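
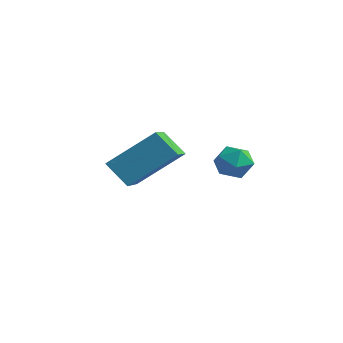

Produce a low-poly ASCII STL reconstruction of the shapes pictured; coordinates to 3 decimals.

solid 
facet normal -0.099 0.989 -0.106
outer loop
vertex 3.96 -2.851 -3.57
vertex 3.376 -2.881 -3.307
vertex 3.891 -2.79 -2.936
endloop
endfacet
facet normal 0.586 0.810 -0.014
outer loop
vertex 3.96 -2.851 -3.57
vertex 3.891 -2.79 -2.936
vertex 4.372 -3.142 -3.174
endloop
endfacet
facet normal 0.766 0.357 -0.535
outer loop
vertex 3.96 -2.851 -3.57
vertex 4.372 -3.142 -3.174
vertex 4.154 -3.45 -3.692
endloop
endfacet
facet normal 0.195 0.256 -0.947
outer loop
vertex 3.96 -2.851 -3.57
vertex 4.154 -3.45 -3.692
vertex 3.538 -3.288 -3.775
endloop
endfacet
facet normal -0.340 0.648 -0.681
outer loop
vertex 3.96 -2.851 -3.57
vertex 3.538 -3.288 -3.775
vertex 3.376 -2.881 -3.307
endloop
endfacet
facet normal 0.642 0.466 0.609
outer loop
vertex 4.372 -3.142 -3.174
vertex 3.891 -2.79 -2.936
vertex 4.042 -3.352 -2.665
endloop
endfacet
facet normal -0.465 0.757 0.460
outer loop
vertex 3.891 -2.79 -2.936
vertex 3.376 -2.881 -3.307
vertex 3.426 -3.19 -2.748
endloop
endfacet
facet normal -0.858 0.202 -0.473
outer loop
vertex 3.376 -2.881 -3.307
vertex 3.538 -3.288 -3.775
vertex 3.208 -3.498 -3.266
endloop
endfacet
facet normal 0.008 -0.433 -0.902
outer loop
vertex 3.538 -3.288 -3.775
vertex 4.154 -3.45 -3.692
vertex 3.689 -3.85 -3.504
endloop
endfacet
facet normal 0.934 -0.270 -0.233
outer loop
vertex 4.154 -3.45 -3.692
vertex 4.372 -3.142 -3.174
vertex 4.204 -3.759 -3.133
endloop
endfacet
facet normal -0.195 -0.256 0.947
outer loop
vertex 3.62 -3.789 -2.87
vertex 4.042 -3.352 -2.665
vertex 3.426 -3.19 -2.748
endloop
endfacet
facet normal -0.766 -0.357 0.535
outer loop
vertex 3.62 -3.789 -2.87
vertex 3.426 -3.19 -2.748
vertex 3.208 -3.498 -3.266
endloop
endfacet
facet normal -0.586 -0.810 0.014
outer loop
vertex 3.62 -3.789 -2.87
vertex 3.208 -3.498 -3.266
vertex 3.689 -3.85 -3.504
endloop
endfacet
facet normal 0.099 -0.989 0.106
outer loop
vertex 3.62 -3.789 -2.87
vertex 3.689 -3.85 -3.504
vertex 4.204 -3.759 -3.133
endloop
endfacet
facet normal 0.340 -0.648 0.681
outer loop
vertex 3.62 -3.789 -2.87
vertex 4.204 -3.759 -3.133
vertex 4.042 -3.352 -2.665
endloop
endfacet
facet normal -0.008 0.433 0.902
outer loop
vertex 3.426 -3.19 -2.748
vertex 4.042 -3.352 -2.665
vertex 3.891 -2.79 -2.936
endloop
endfacet
facet normal -0.934 0.270 0.233
outer loop
vertex 3.208 -3.498 -3.266
vertex 3.426 -3.19 -2.748
vertex 3.376 -2.881 -3.307
endloop
endfacet
facet normal -0.642 -0.466 -0.609
outer loop
vertex 3.689 -3.85 -3.504
vertex 3.208 -3.498 -3.266
vertex 3.538 -3.288 -3.775
endloop
endfacet
facet normal 0.465 -0.757 -0.460
outer loop
vertex 4.204 -3.759 -3.133
vertex 3.689 -3.85 -3.504
vertex 4.154 -3.45 -3.692
endloop
endfacet
facet normal 0.858 -0.202 0.473
outer loop
vertex 4.042 -3.352 -2.665
vertex 4.204 -3.759 -3.133
vertex 4.372 -3.142 -3.174
endloop
endfacet
facet normal -0.723 -0.085 0.685
outer loop
vertex 0.46 -4.994 -3.66
vertex 1.379 -3.852 -2.548
vertex -0.431 -3.536 -4.42
endloop
endfacet
facet normal -0.500 -0.620 -0.604
outer loop
vertex 0.321 -3.448 -5.132
vertex 0.46 -4.994 -3.66
vertex -0.431 -3.536 -4.42
endloop
endfacet
facet normal -0.723 -0.085 0.685
outer loop
vertex -0.431 -3.536 -4.42
vertex 1.379 -3.852 -2.548
vertex 0.488 -2.394 -3.307
endloop
endfacet
facet normal -0.476 0.780 -0.407
outer loop
vertex 0.488 -2.394 -3.307
vertex 0.321 -3.448 -5.132
vertex -0.431 -3.536 -4.42
endloop
endfacet
facet normal 0.476 -0.779 0.407
outer loop
vertex 0.46 -4.994 -3.66
vertex 2.131 -3.764 -3.26
vertex 1.379 -3.852 -2.548
endloop
endfacet
facet normal -0.500 -0.620 -0.604
outer loop
vertex 1.212 -4.906 -4.373
vertex 0.46 -4.994 -3.66
vertex 0.321 -3.448 -5.132
endloop
endfacet
facet normal 0.477 -0.780 0.406
outer loop
vertex 1.212 -4.906 -4.373
vertex 2.131 -3.764 -3.26
vertex 0.46 -4.994 -3.66
endloop
endfacet
facet normal 0.500 0.620 0.605
outer loop
vertex 1.379 -3.852 -2.548
vertex 2.131 -3.764 -3.26
vertex 0.488 -2.394 -3.307
endloop
endfacet
facet normal -0.477 0.779 -0.407
outer loop
vertex 1.24 -2.306 -4.02
vertex 0.321 -3.448 -5.132
vertex 0.488 -2.394 -3.307
endloop
endfacet
facet normal 0.500 0.620 0.604
outer loop
vertex 0.488 -2.394 -3.307
vertex 2.131 -3.764 -3.26
vertex 1.24 -2.306 -4.02
endloop
endfacet
facet normal 0.723 0.085 -0.685
outer loop
vertex 1.24 -2.306 -4.02
vertex 1.212 -4.906 -4.373
vertex 0.321 -3.448 -5.132
endloop
endfacet
facet normal 0.724 0.085 -0.685
outer loop
vertex 2.131 -3.764 -3.26
vertex 1.212 -4.906 -4.373
vertex 1.24 -2.306 -4.02
endloop
endfacet

endsolid


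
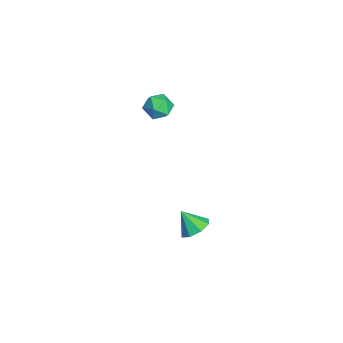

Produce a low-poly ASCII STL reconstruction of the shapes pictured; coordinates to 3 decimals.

solid 
facet normal 0.344 0.506 -0.791
outer loop
vertex 2.1 4.462 -2.789
vertex 1.384 4.269 -3.224
vertex 1.626 4.912 -2.707
endloop
endfacet
facet normal 0.335 0.185 0.924
outer loop
vertex 2.1 4.462 -2.789
vertex 1.626 4.912 -2.707
vertex 0.936 3.611 -2.196
endloop
endfacet
facet normal 0.344 0.506 -0.791
outer loop
vertex 1.626 4.912 -2.707
vertex 1.384 4.269 -3.224
vertex 1.01 4.985 -2.928
endloop
endfacet
facet normal -0.249 0.466 0.849
outer loop
vertex 1.626 4.912 -2.707
vertex 1.01 4.985 -2.928
vertex 0.936 3.611 -2.196
endloop
endfacet
facet normal 0.344 0.507 -0.790
outer loop
vertex 1.01 4.985 -2.928
vertex 1.384 4.269 -3.224
vertex 0.614 4.638 -3.323
endloop
endfacet
facet normal -0.795 0.318 0.517
outer loop
vertex 1.01 4.985 -2.928
vertex 0.614 4.638 -3.323
vertex 0.936 3.611 -2.196
endloop
endfacet
facet normal 0.344 0.506 -0.791
outer loop
vertex 0.614 4.638 -3.323
vertex 1.384 4.269 -3.224
vertex 0.668 4.075 -3.66
endloop
endfacet
facet normal -0.978 -0.169 0.125
outer loop
vertex 0.614 4.638 -3.323
vertex 0.668 4.075 -3.66
vertex 0.936 3.611 -2.196
endloop
endfacet
facet normal 0.344 0.506 -0.791
outer loop
vertex 0.668 4.075 -3.66
vertex 1.384 4.269 -3.224
vertex 1.142 3.626 -3.741
endloop
endfacet
facet normal -0.693 -0.714 -0.099
outer loop
vertex 0.668 4.075 -3.66
vertex 1.142 3.626 -3.741
vertex 0.936 3.611 -2.196
endloop
endfacet
facet normal 0.344 0.506 -0.791
outer loop
vertex 1.142 3.626 -3.741
vertex 1.384 4.269 -3.224
vertex 1.757 3.553 -3.52
endloop
endfacet
facet normal -0.109 -0.994 -0.024
outer loop
vertex 1.142 3.626 -3.741
vertex 1.757 3.553 -3.52
vertex 0.936 3.611 -2.196
endloop
endfacet
facet normal 0.345 0.506 -0.790
outer loop
vertex 1.757 3.553 -3.52
vertex 1.384 4.269 -3.224
vertex 2.154 3.899 -3.125
endloop
endfacet
facet normal 0.434 -0.847 0.306
outer loop
vertex 1.757 3.553 -3.52
vertex 2.154 3.899 -3.125
vertex 0.936 3.611 -2.196
endloop
endfacet
facet normal 0.345 0.505 -0.791
outer loop
vertex 2.154 3.899 -3.125
vertex 1.384 4.269 -3.224
vertex 2.1 4.462 -2.789
endloop
endfacet
facet normal 0.618 -0.358 0.700
outer loop
vertex 2.154 3.899 -3.125
vertex 2.1 4.462 -2.789
vertex 0.936 3.611 -2.196
endloop
endfacet
facet normal -0.673 0.739 0.041
outer loop
vertex -1.803 3.616 3.728
vertex -2.384 3.105 3.398
vertex -2.286 3.148 4.232
endloop
endfacet
facet normal -0.191 0.804 0.564
outer loop
vertex -1.803 3.616 3.728
vertex -2.286 3.148 4.232
vertex -1.465 3.229 4.394
endloop
endfacet
facet normal 0.455 0.851 0.263
outer loop
vertex -1.803 3.616 3.728
vertex -1.465 3.229 4.394
vertex -1.055 3.237 3.66
endloop
endfacet
facet normal 0.373 0.815 -0.444
outer loop
vertex -1.803 3.616 3.728
vertex -1.055 3.237 3.66
vertex -1.623 3.161 3.044
endloop
endfacet
facet normal -0.325 0.746 -0.582
outer loop
vertex -1.803 3.616 3.728
vertex -1.623 3.161 3.044
vertex -2.384 3.105 3.398
endloop
endfacet
facet normal -0.209 0.208 0.955
outer loop
vertex -1.465 3.229 4.394
vertex -2.286 3.148 4.232
vertex -1.837 2.479 4.476
endloop
endfacet
facet normal -0.989 0.103 0.111
outer loop
vertex -2.286 3.148 4.232
vertex -2.384 3.105 3.398
vertex -2.405 2.403 3.86
endloop
endfacet
facet normal -0.426 0.113 -0.898
outer loop
vertex -2.384 3.105 3.398
vertex -1.623 3.161 3.044
vertex -1.995 2.411 3.126
endloop
endfacet
facet normal 0.702 0.225 -0.675
outer loop
vertex -1.623 3.161 3.044
vertex -1.055 3.237 3.66
vertex -1.174 2.492 3.288
endloop
endfacet
facet normal 0.836 0.284 0.470
outer loop
vertex -1.055 3.237 3.66
vertex -1.465 3.229 4.394
vertex -1.076 2.535 4.122
endloop
endfacet
facet normal -0.373 -0.815 0.444
outer loop
vertex -1.657 2.024 3.792
vertex -1.837 2.479 4.476
vertex -2.405 2.403 3.86
endloop
endfacet
facet normal -0.455 -0.851 -0.263
outer loop
vertex -1.657 2.024 3.792
vertex -2.405 2.403 3.86
vertex -1.995 2.411 3.126
endloop
endfacet
facet normal 0.191 -0.804 -0.564
outer loop
vertex -1.657 2.024 3.792
vertex -1.995 2.411 3.126
vertex -1.174 2.492 3.288
endloop
endfacet
facet normal 0.673 -0.739 -0.041
outer loop
vertex -1.657 2.024 3.792
vertex -1.174 2.492 3.288
vertex -1.076 2.535 4.122
endloop
endfacet
facet normal 0.325 -0.746 0.582
outer loop
vertex -1.657 2.024 3.792
vertex -1.076 2.535 4.122
vertex -1.837 2.479 4.476
endloop
endfacet
facet normal -0.702 -0.225 0.675
outer loop
vertex -2.405 2.403 3.86
vertex -1.837 2.479 4.476
vertex -2.286 3.148 4.232
endloop
endfacet
facet normal -0.836 -0.284 -0.470
outer loop
vertex -1.995 2.411 3.126
vertex -2.405 2.403 3.86
vertex -2.384 3.105 3.398
endloop
endfacet
facet normal 0.209 -0.208 -0.955
outer loop
vertex -1.174 2.492 3.288
vertex -1.995 2.411 3.126
vertex -1.623 3.161 3.044
endloop
endfacet
facet normal 0.989 -0.103 -0.111
outer loop
vertex -1.076 2.535 4.122
vertex -1.174 2.492 3.288
vertex -1.055 3.237 3.66
endloop
endfacet
facet normal 0.426 -0.113 0.898
outer loop
vertex -1.837 2.479 4.476
vertex -1.076 2.535 4.122
vertex -1.465 3.229 4.394
endloop
endfacet

endsolid


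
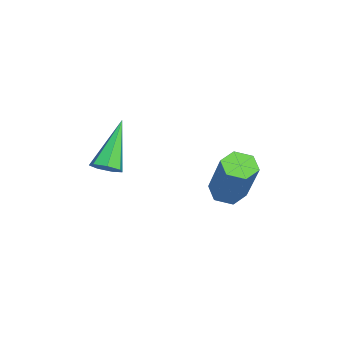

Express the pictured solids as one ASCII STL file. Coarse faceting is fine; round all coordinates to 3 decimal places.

solid 
facet normal -0.495 -0.175 -0.851
outer loop
vertex 1.645 2.964 -1.539
vertex 1.109 2.768 -1.187
vertex 1.18 3.412 -1.361
endloop
endfacet
facet normal 0.522 0.722 -0.454
outer loop
vertex 1.645 2.964 -1.539
vertex 1.18 3.412 -1.361
vertex 2.726 3.347 0.314
endloop
endfacet
facet normal 0.522 0.723 -0.453
outer loop
vertex 2.726 3.347 0.314
vertex 1.18 3.412 -1.361
vertex 2.261 3.795 0.493
endloop
endfacet
facet normal 0.497 0.176 0.850
outer loop
vertex 2.726 3.347 0.314
vertex 2.261 3.795 0.493
vertex 2.191 3.152 0.667
endloop
endfacet
facet normal -0.496 -0.175 -0.850
outer loop
vertex 1.18 3.412 -1.361
vertex 1.109 2.768 -1.187
vertex 0.644 3.216 -1.008
endloop
endfacet
facet normal -0.341 0.940 0.005
outer loop
vertex 1.18 3.412 -1.361
vertex 0.644 3.216 -1.008
vertex 2.261 3.795 0.493
endloop
endfacet
facet normal -0.341 0.940 0.005
outer loop
vertex 2.261 3.795 0.493
vertex 0.644 3.216 -1.008
vertex 1.725 3.599 0.846
endloop
endfacet
facet normal 0.496 0.176 0.850
outer loop
vertex 2.261 3.795 0.493
vertex 1.725 3.599 0.846
vertex 2.191 3.152 0.667
endloop
endfacet
facet normal -0.497 -0.176 -0.850
outer loop
vertex 0.644 3.216 -1.008
vertex 1.109 2.768 -1.187
vertex 0.574 2.573 -0.834
endloop
endfacet
facet normal -0.862 0.218 0.458
outer loop
vertex 0.644 3.216 -1.008
vertex 0.574 2.573 -0.834
vertex 1.725 3.599 0.846
endloop
endfacet
facet normal -0.862 0.217 0.458
outer loop
vertex 1.725 3.599 0.846
vertex 0.574 2.573 -0.834
vertex 1.655 2.956 1.019
endloop
endfacet
facet normal 0.495 0.175 0.851
outer loop
vertex 1.725 3.599 0.846
vertex 1.655 2.956 1.019
vertex 2.191 3.152 0.667
endloop
endfacet
facet normal -0.497 -0.176 -0.850
outer loop
vertex 0.574 2.573 -0.834
vertex 1.109 2.768 -1.187
vertex 1.039 2.125 -1.013
endloop
endfacet
facet normal -0.522 -0.723 0.454
outer loop
vertex 0.574 2.573 -0.834
vertex 1.039 2.125 -1.013
vertex 1.655 2.956 1.019
endloop
endfacet
facet normal -0.522 -0.722 0.454
outer loop
vertex 1.655 2.956 1.019
vertex 1.039 2.125 -1.013
vertex 2.12 2.508 0.841
endloop
endfacet
facet normal 0.495 0.175 0.851
outer loop
vertex 1.655 2.956 1.019
vertex 2.12 2.508 0.841
vertex 2.191 3.152 0.667
endloop
endfacet
facet normal -0.496 -0.176 -0.850
outer loop
vertex 1.039 2.125 -1.013
vertex 1.109 2.768 -1.187
vertex 1.575 2.321 -1.366
endloop
endfacet
facet normal 0.341 -0.940 -0.005
outer loop
vertex 1.039 2.125 -1.013
vertex 1.575 2.321 -1.366
vertex 2.12 2.508 0.841
endloop
endfacet
facet normal 0.341 -0.940 -0.005
outer loop
vertex 2.12 2.508 0.841
vertex 1.575 2.321 -1.366
vertex 2.656 2.704 0.488
endloop
endfacet
facet normal 0.496 0.175 0.850
outer loop
vertex 2.12 2.508 0.841
vertex 2.656 2.704 0.488
vertex 2.191 3.152 0.667
endloop
endfacet
facet normal -0.495 -0.175 -0.851
outer loop
vertex 1.575 2.321 -1.366
vertex 1.109 2.768 -1.187
vertex 1.645 2.964 -1.539
endloop
endfacet
facet normal 0.862 -0.217 -0.458
outer loop
vertex 1.575 2.321 -1.366
vertex 1.645 2.964 -1.539
vertex 2.656 2.704 0.488
endloop
endfacet
facet normal 0.862 -0.218 -0.458
outer loop
vertex 2.656 2.704 0.488
vertex 1.645 2.964 -1.539
vertex 2.726 3.347 0.314
endloop
endfacet
facet normal 0.497 0.176 0.850
outer loop
vertex 2.656 2.704 0.488
vertex 2.726 3.347 0.314
vertex 2.191 3.152 0.667
endloop
endfacet
facet normal 0.620 -0.229 -0.751
outer loop
vertex 4.471 -1.494 1.953
vertex 4.219 -1.113 1.629
vertex 4.658 -1.046 1.971
endloop
endfacet
facet normal 0.513 -0.247 0.822
outer loop
vertex 4.471 -1.494 1.953
vertex 4.658 -1.046 1.971
vertex 2.961 -0.647 3.151
endloop
endfacet
facet normal 0.620 -0.230 -0.750
outer loop
vertex 4.658 -1.046 1.971
vertex 4.219 -1.113 1.629
vertex 4.515 -0.649 1.731
endloop
endfacet
facet normal 0.556 0.567 0.607
outer loop
vertex 4.658 -1.046 1.971
vertex 4.515 -0.649 1.731
vertex 2.961 -0.647 3.151
endloop
endfacet
facet normal 0.620 -0.230 -0.750
outer loop
vertex 4.515 -0.649 1.731
vertex 4.219 -1.113 1.629
vertex 4.149 -0.601 1.414
endloop
endfacet
facet normal 0.068 0.995 0.073
outer loop
vertex 4.515 -0.649 1.731
vertex 4.149 -0.601 1.414
vertex 2.961 -0.647 3.151
endloop
endfacet
facet normal 0.621 -0.230 -0.749
outer loop
vertex 4.149 -0.601 1.414
vertex 4.219 -1.113 1.629
vertex 3.837 -0.939 1.259
endloop
endfacet
facet normal -0.585 0.715 -0.381
outer loop
vertex 4.149 -0.601 1.414
vertex 3.837 -0.939 1.259
vertex 2.961 -0.647 3.151
endloop
endfacet
facet normal 0.621 -0.230 -0.749
outer loop
vertex 3.837 -0.939 1.259
vertex 4.219 -1.113 1.629
vertex 3.812 -1.408 1.382
endloop
endfacet
facet normal -0.909 -0.060 -0.412
outer loop
vertex 3.837 -0.939 1.259
vertex 3.812 -1.408 1.382
vertex 2.961 -0.647 3.151
endloop
endfacet
facet normal 0.621 -0.229 -0.750
outer loop
vertex 3.812 -1.408 1.382
vertex 4.219 -1.113 1.629
vertex 4.094 -1.656 1.691
endloop
endfacet
facet normal -0.663 -0.749 0.003
outer loop
vertex 3.812 -1.408 1.382
vertex 4.094 -1.656 1.691
vertex 2.961 -0.647 3.151
endloop
endfacet
facet normal 0.620 -0.228 -0.751
outer loop
vertex 4.094 -1.656 1.691
vertex 4.219 -1.113 1.629
vertex 4.471 -1.494 1.953
endloop
endfacet
facet normal -0.027 -0.832 0.554
outer loop
vertex 4.094 -1.656 1.691
vertex 4.471 -1.494 1.953
vertex 2.961 -0.647 3.151
endloop
endfacet

endsolid


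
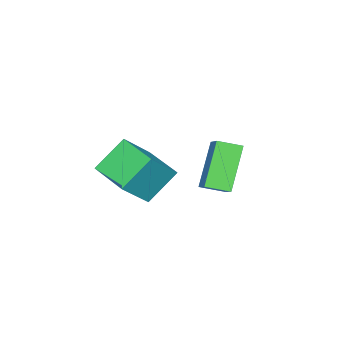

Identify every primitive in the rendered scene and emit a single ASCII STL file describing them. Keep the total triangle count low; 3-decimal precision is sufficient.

solid 
facet normal -0.575 -0.586 -0.571
outer loop
vertex -1.28 1.151 3.472
vertex -1.795 1.888 3.234
vertex -0.105 1.479 1.952
endloop
endfacet
facet normal 0.553 -0.793 0.256
outer loop
vertex 0.655 2.252 2.706
vertex -1.28 1.151 3.472
vertex -0.105 1.479 1.952
endloop
endfacet
facet normal -0.575 -0.585 -0.572
outer loop
vertex -0.105 1.479 1.952
vertex -1.795 1.888 3.234
vertex -0.619 2.217 1.714
endloop
endfacet
facet normal 0.603 0.168 -0.780
outer loop
vertex -0.619 2.217 1.714
vertex 0.655 2.252 2.706
vertex -0.105 1.479 1.952
endloop
endfacet
facet normal -0.602 -0.169 0.780
outer loop
vertex -1.28 1.151 3.472
vertex -1.035 2.661 3.988
vertex -1.795 1.888 3.234
endloop
endfacet
facet normal 0.553 -0.793 0.256
outer loop
vertex -0.521 1.923 4.226
vertex -1.28 1.151 3.472
vertex 0.655 2.252 2.706
endloop
endfacet
facet normal -0.603 -0.169 0.780
outer loop
vertex -0.521 1.923 4.226
vertex -1.035 2.661 3.988
vertex -1.28 1.151 3.472
endloop
endfacet
facet normal -0.553 0.793 -0.256
outer loop
vertex -1.795 1.888 3.234
vertex -1.035 2.661 3.988
vertex -0.619 2.217 1.714
endloop
endfacet
facet normal 0.603 0.169 -0.780
outer loop
vertex 0.14 2.989 2.468
vertex 0.655 2.252 2.706
vertex -0.619 2.217 1.714
endloop
endfacet
facet normal -0.553 0.793 -0.256
outer loop
vertex -0.619 2.217 1.714
vertex -1.035 2.661 3.988
vertex 0.14 2.989 2.468
endloop
endfacet
facet normal 0.575 0.586 0.571
outer loop
vertex 0.14 2.989 2.468
vertex -0.521 1.923 4.226
vertex 0.655 2.252 2.706
endloop
endfacet
facet normal 0.576 0.585 0.571
outer loop
vertex -1.035 2.661 3.988
vertex -0.521 1.923 4.226
vertex 0.14 2.989 2.468
endloop
endfacet
facet normal -0.679 0.147 -0.719
outer loop
vertex -2.132 -2.111 1.197
vertex -1.619 -0.508 1.04
vertex -1.029 -2.575 0.061
endloop
endfacet
facet normal -0.303 -0.948 0.093
outer loop
vertex 0.159 -2.832 1.32
vertex -2.132 -2.111 1.197
vertex -1.029 -2.575 0.061
endloop
endfacet
facet normal -0.679 0.147 -0.719
outer loop
vertex -1.029 -2.575 0.061
vertex -1.619 -0.508 1.04
vertex -0.516 -0.972 -0.096
endloop
endfacet
facet normal 0.669 -0.281 -0.688
outer loop
vertex -0.516 -0.972 -0.096
vertex 0.159 -2.832 1.32
vertex -1.029 -2.575 0.061
endloop
endfacet
facet normal -0.669 0.281 0.688
outer loop
vertex -2.132 -2.111 1.197
vertex -0.431 -0.765 2.299
vertex -1.619 -0.508 1.04
endloop
endfacet
facet normal -0.303 -0.948 0.093
outer loop
vertex -0.944 -2.368 2.456
vertex -2.132 -2.111 1.197
vertex 0.159 -2.832 1.32
endloop
endfacet
facet normal -0.669 0.281 0.688
outer loop
vertex -0.944 -2.368 2.456
vertex -0.431 -0.765 2.299
vertex -2.132 -2.111 1.197
endloop
endfacet
facet normal 0.303 0.948 -0.093
outer loop
vertex -1.619 -0.508 1.04
vertex -0.431 -0.765 2.299
vertex -0.516 -0.972 -0.096
endloop
endfacet
facet normal 0.669 -0.281 -0.688
outer loop
vertex 0.672 -1.229 1.163
vertex 0.159 -2.832 1.32
vertex -0.516 -0.972 -0.096
endloop
endfacet
facet normal 0.303 0.948 -0.093
outer loop
vertex -0.516 -0.972 -0.096
vertex -0.431 -0.765 2.299
vertex 0.672 -1.229 1.163
endloop
endfacet
facet normal 0.679 -0.147 0.719
outer loop
vertex 0.672 -1.229 1.163
vertex -0.944 -2.368 2.456
vertex 0.159 -2.832 1.32
endloop
endfacet
facet normal 0.679 -0.147 0.719
outer loop
vertex -0.431 -0.765 2.299
vertex -0.944 -2.368 2.456
vertex 0.672 -1.229 1.163
endloop
endfacet

endsolid


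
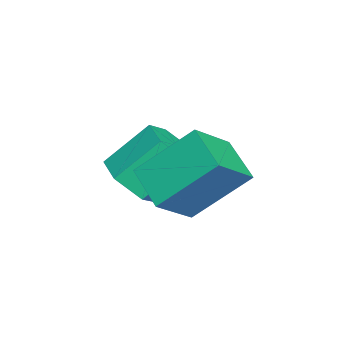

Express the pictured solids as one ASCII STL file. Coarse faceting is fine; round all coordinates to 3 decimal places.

solid 
facet normal 0.285 -0.638 -0.716
outer loop
vertex -2.386 -0.114 0.523
vertex -3.191 0.133 -0.017
vertex -2.337 0.641 -0.13
endloop
endfacet
facet normal 0.957 0.151 0.246
outer loop
vertex -2.386 -0.114 0.523
vertex -2.337 0.641 -0.13
vertex -2.884 1.0 1.776
endloop
endfacet
facet normal 0.957 0.152 0.246
outer loop
vertex -2.884 1.0 1.776
vertex -2.337 0.641 -0.13
vertex -2.836 1.756 1.124
endloop
endfacet
facet normal -0.285 0.636 0.717
outer loop
vertex -2.884 1.0 1.776
vertex -2.836 1.756 1.124
vertex -3.689 1.247 1.237
endloop
endfacet
facet normal 0.284 -0.637 -0.716
outer loop
vertex -2.337 0.641 -0.13
vertex -3.191 0.133 -0.017
vertex -3.142 0.889 -0.67
endloop
endfacet
facet normal 0.521 0.730 -0.442
outer loop
vertex -2.337 0.641 -0.13
vertex -3.142 0.889 -0.67
vertex -2.836 1.756 1.124
endloop
endfacet
facet normal 0.521 0.731 -0.442
outer loop
vertex -2.836 1.756 1.124
vertex -3.142 0.889 -0.67
vertex -3.641 2.003 0.584
endloop
endfacet
facet normal -0.285 0.637 0.716
outer loop
vertex -2.836 1.756 1.124
vertex -3.641 2.003 0.584
vertex -3.689 1.247 1.237
endloop
endfacet
facet normal 0.284 -0.637 -0.716
outer loop
vertex -3.142 0.889 -0.67
vertex -3.191 0.133 -0.017
vertex -3.996 0.38 -0.556
endloop
endfacet
facet normal -0.437 0.579 -0.688
outer loop
vertex -3.142 0.889 -0.67
vertex -3.996 0.38 -0.556
vertex -3.641 2.003 0.584
endloop
endfacet
facet normal -0.437 0.579 -0.688
outer loop
vertex -3.641 2.003 0.584
vertex -3.996 0.38 -0.556
vertex -4.494 1.494 0.697
endloop
endfacet
facet normal -0.285 0.637 0.716
outer loop
vertex -3.641 2.003 0.584
vertex -4.494 1.494 0.697
vertex -3.689 1.247 1.237
endloop
endfacet
facet normal 0.285 -0.636 -0.717
outer loop
vertex -3.996 0.38 -0.556
vertex -3.191 0.133 -0.017
vertex -4.044 -0.376 0.096
endloop
endfacet
facet normal -0.957 -0.151 -0.246
outer loop
vertex -3.996 0.38 -0.556
vertex -4.044 -0.376 0.096
vertex -4.494 1.494 0.697
endloop
endfacet
facet normal -0.957 -0.151 -0.247
outer loop
vertex -4.494 1.494 0.697
vertex -4.044 -0.376 0.096
vertex -4.543 0.739 1.35
endloop
endfacet
facet normal -0.285 0.638 0.716
outer loop
vertex -4.494 1.494 0.697
vertex -4.543 0.739 1.35
vertex -3.689 1.247 1.237
endloop
endfacet
facet normal 0.285 -0.637 -0.716
outer loop
vertex -4.044 -0.376 0.096
vertex -3.191 0.133 -0.017
vertex -3.239 -0.623 0.636
endloop
endfacet
facet normal -0.521 -0.730 0.442
outer loop
vertex -4.044 -0.376 0.096
vertex -3.239 -0.623 0.636
vertex -4.543 0.739 1.35
endloop
endfacet
facet normal -0.521 -0.730 0.441
outer loop
vertex -4.543 0.739 1.35
vertex -3.239 -0.623 0.636
vertex -3.738 0.491 1.89
endloop
endfacet
facet normal -0.284 0.637 0.716
outer loop
vertex -4.543 0.739 1.35
vertex -3.738 0.491 1.89
vertex -3.689 1.247 1.237
endloop
endfacet
facet normal 0.285 -0.637 -0.716
outer loop
vertex -3.239 -0.623 0.636
vertex -3.191 0.133 -0.017
vertex -2.386 -0.114 0.523
endloop
endfacet
facet normal 0.437 -0.579 0.688
outer loop
vertex -3.239 -0.623 0.636
vertex -2.386 -0.114 0.523
vertex -3.738 0.491 1.89
endloop
endfacet
facet normal 0.437 -0.579 0.688
outer loop
vertex -3.738 0.491 1.89
vertex -2.386 -0.114 0.523
vertex -2.884 1.0 1.776
endloop
endfacet
facet normal -0.284 0.637 0.716
outer loop
vertex -3.738 0.491 1.89
vertex -2.884 1.0 1.776
vertex -3.689 1.247 1.237
endloop
endfacet
facet normal -0.709 -0.563 0.424
outer loop
vertex -1.385 0.661 1.452
vertex -1.696 2.153 2.912
vertex -2.446 1.32 0.552
endloop
endfacet
facet normal 0.147 -0.707 -0.691
outer loop
vertex -1.404 2.147 -0.072
vertex -1.385 0.661 1.452
vertex -2.446 1.32 0.552
endloop
endfacet
facet normal -0.709 -0.563 0.424
outer loop
vertex -2.446 1.32 0.552
vertex -1.696 2.153 2.912
vertex -2.758 2.812 2.011
endloop
endfacet
facet normal -0.689 0.428 -0.585
outer loop
vertex -2.758 2.812 2.011
vertex -1.404 2.147 -0.072
vertex -2.446 1.32 0.552
endloop
endfacet
facet normal 0.690 -0.428 0.584
outer loop
vertex -1.385 0.661 1.452
vertex -0.654 2.98 2.288
vertex -1.696 2.153 2.912
endloop
endfacet
facet normal 0.148 -0.707 -0.691
outer loop
vertex -0.342 1.488 0.829
vertex -1.385 0.661 1.452
vertex -1.404 2.147 -0.072
endloop
endfacet
facet normal 0.689 -0.428 0.585
outer loop
vertex -0.342 1.488 0.829
vertex -0.654 2.98 2.288
vertex -1.385 0.661 1.452
endloop
endfacet
facet normal -0.147 0.707 0.691
outer loop
vertex -1.696 2.153 2.912
vertex -0.654 2.98 2.288
vertex -2.758 2.812 2.011
endloop
endfacet
facet normal -0.689 0.428 -0.585
outer loop
vertex -1.715 3.639 1.388
vertex -1.404 2.147 -0.072
vertex -2.758 2.812 2.011
endloop
endfacet
facet normal -0.148 0.707 0.692
outer loop
vertex -2.758 2.812 2.011
vertex -0.654 2.98 2.288
vertex -1.715 3.639 1.388
endloop
endfacet
facet normal 0.709 0.563 -0.424
outer loop
vertex -1.715 3.639 1.388
vertex -0.342 1.488 0.829
vertex -1.404 2.147 -0.072
endloop
endfacet
facet normal 0.709 0.563 -0.424
outer loop
vertex -0.654 2.98 2.288
vertex -0.342 1.488 0.829
vertex -1.715 3.639 1.388
endloop
endfacet

endsolid


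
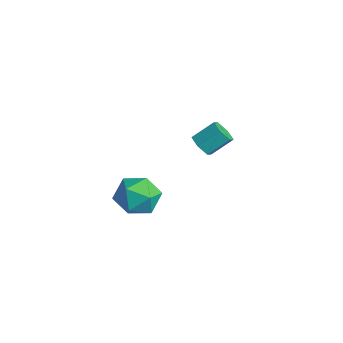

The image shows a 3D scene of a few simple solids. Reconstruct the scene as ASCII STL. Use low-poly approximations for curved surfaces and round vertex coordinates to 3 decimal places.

solid 
facet normal 0.503 0.631 0.591
outer loop
vertex 2.086 -1.96 -3.221
vertex 1.677 -2.477 -2.322
vertex 2.637 -2.819 -2.773
endloop
endfacet
facet normal 0.847 0.530 -0.025
outer loop
vertex 2.086 -1.96 -3.221
vertex 2.637 -2.819 -2.773
vertex 2.549 -2.731 -3.88
endloop
endfacet
facet normal 0.411 0.722 -0.556
outer loop
vertex 2.086 -1.96 -3.221
vertex 2.549 -2.731 -3.88
vertex 1.534 -2.333 -4.114
endloop
endfacet
facet normal -0.204 0.942 -0.267
outer loop
vertex 2.086 -1.96 -3.221
vertex 1.534 -2.333 -4.114
vertex 0.995 -2.177 -3.151
endloop
endfacet
facet normal -0.148 0.885 0.442
outer loop
vertex 2.086 -1.96 -3.221
vertex 0.995 -2.177 -3.151
vertex 1.677 -2.477 -2.322
endloop
endfacet
facet normal 0.982 -0.168 -0.091
outer loop
vertex 2.549 -2.731 -3.88
vertex 2.637 -2.819 -2.773
vertex 2.425 -3.723 -3.389
endloop
endfacet
facet normal 0.424 -0.005 0.906
outer loop
vertex 2.637 -2.819 -2.773
vertex 1.677 -2.477 -2.322
vertex 1.886 -3.567 -2.426
endloop
endfacet
facet normal -0.628 0.407 0.664
outer loop
vertex 1.677 -2.477 -2.322
vertex 0.995 -2.177 -3.151
vertex 0.871 -3.169 -2.66
endloop
endfacet
facet normal -0.720 0.498 -0.484
outer loop
vertex 0.995 -2.177 -3.151
vertex 1.534 -2.333 -4.114
vertex 0.783 -3.081 -3.767
endloop
endfacet
facet normal 0.275 0.144 -0.951
outer loop
vertex 1.534 -2.333 -4.114
vertex 2.549 -2.731 -3.88
vertex 1.743 -3.423 -4.218
endloop
endfacet
facet normal 0.204 -0.942 0.267
outer loop
vertex 1.334 -3.94 -3.319
vertex 2.425 -3.723 -3.389
vertex 1.886 -3.567 -2.426
endloop
endfacet
facet normal -0.411 -0.722 0.556
outer loop
vertex 1.334 -3.94 -3.319
vertex 1.886 -3.567 -2.426
vertex 0.871 -3.169 -2.66
endloop
endfacet
facet normal -0.847 -0.530 0.025
outer loop
vertex 1.334 -3.94 -3.319
vertex 0.871 -3.169 -2.66
vertex 0.783 -3.081 -3.767
endloop
endfacet
facet normal -0.503 -0.631 -0.591
outer loop
vertex 1.334 -3.94 -3.319
vertex 0.783 -3.081 -3.767
vertex 1.743 -3.423 -4.218
endloop
endfacet
facet normal 0.148 -0.885 -0.442
outer loop
vertex 1.334 -3.94 -3.319
vertex 1.743 -3.423 -4.218
vertex 2.425 -3.723 -3.389
endloop
endfacet
facet normal 0.720 -0.498 0.484
outer loop
vertex 1.886 -3.567 -2.426
vertex 2.425 -3.723 -3.389
vertex 2.637 -2.819 -2.773
endloop
endfacet
facet normal -0.275 -0.144 0.951
outer loop
vertex 0.871 -3.169 -2.66
vertex 1.886 -3.567 -2.426
vertex 1.677 -2.477 -2.322
endloop
endfacet
facet normal -0.982 0.168 0.091
outer loop
vertex 0.783 -3.081 -3.767
vertex 0.871 -3.169 -2.66
vertex 0.995 -2.177 -3.151
endloop
endfacet
facet normal -0.424 0.005 -0.906
outer loop
vertex 1.743 -3.423 -4.218
vertex 0.783 -3.081 -3.767
vertex 1.534 -2.333 -4.114
endloop
endfacet
facet normal 0.628 -0.407 -0.664
outer loop
vertex 2.425 -3.723 -3.389
vertex 1.743 -3.423 -4.218
vertex 2.549 -2.731 -3.88
endloop
endfacet
facet normal -0.182 -0.765 -0.618
outer loop
vertex -0.691 1.832 -4.186
vertex -1.359 1.909 -4.085
vertex -1.051 2.244 -4.59
endloop
endfacet
facet normal 0.829 0.219 -0.515
outer loop
vertex -0.691 1.832 -4.186
vertex -1.051 2.244 -4.59
vertex -0.453 2.834 -3.376
endloop
endfacet
facet normal 0.829 0.219 -0.515
outer loop
vertex -0.453 2.834 -3.376
vertex -1.051 2.244 -4.59
vertex -0.813 3.246 -3.781
endloop
endfacet
facet normal 0.182 0.765 0.617
outer loop
vertex -0.453 2.834 -3.376
vertex -0.813 3.246 -3.781
vertex -1.121 2.911 -3.275
endloop
endfacet
facet normal -0.182 -0.765 -0.618
outer loop
vertex -1.051 2.244 -4.59
vertex -1.359 1.909 -4.085
vertex -1.719 2.321 -4.489
endloop
endfacet
facet normal -0.044 0.634 -0.772
outer loop
vertex -1.051 2.244 -4.59
vertex -1.719 2.321 -4.489
vertex -0.813 3.246 -3.781
endloop
endfacet
facet normal -0.044 0.634 -0.772
outer loop
vertex -0.813 3.246 -3.781
vertex -1.719 2.321 -4.489
vertex -1.481 3.323 -3.68
endloop
endfacet
facet normal 0.182 0.765 0.617
outer loop
vertex -0.813 3.246 -3.781
vertex -1.481 3.323 -3.68
vertex -1.121 2.911 -3.275
endloop
endfacet
facet normal -0.182 -0.765 -0.618
outer loop
vertex -1.719 2.321 -4.489
vertex -1.359 1.909 -4.085
vertex -2.027 1.986 -3.984
endloop
endfacet
facet normal -0.873 0.415 -0.257
outer loop
vertex -1.719 2.321 -4.489
vertex -2.027 1.986 -3.984
vertex -1.481 3.323 -3.68
endloop
endfacet
facet normal -0.873 0.415 -0.257
outer loop
vertex -1.481 3.323 -3.68
vertex -2.027 1.986 -3.984
vertex -1.789 2.988 -3.174
endloop
endfacet
facet normal 0.182 0.765 0.617
outer loop
vertex -1.481 3.323 -3.68
vertex -1.789 2.988 -3.174
vertex -1.121 2.911 -3.275
endloop
endfacet
facet normal -0.182 -0.765 -0.617
outer loop
vertex -2.027 1.986 -3.984
vertex -1.359 1.909 -4.085
vertex -1.667 1.574 -3.579
endloop
endfacet
facet normal -0.829 -0.219 0.514
outer loop
vertex -2.027 1.986 -3.984
vertex -1.667 1.574 -3.579
vertex -1.789 2.988 -3.174
endloop
endfacet
facet normal -0.829 -0.219 0.515
outer loop
vertex -1.789 2.988 -3.174
vertex -1.667 1.574 -3.579
vertex -1.429 2.576 -2.77
endloop
endfacet
facet normal 0.182 0.765 0.618
outer loop
vertex -1.789 2.988 -3.174
vertex -1.429 2.576 -2.77
vertex -1.121 2.911 -3.275
endloop
endfacet
facet normal -0.182 -0.765 -0.617
outer loop
vertex -1.667 1.574 -3.579
vertex -1.359 1.909 -4.085
vertex -0.999 1.497 -3.68
endloop
endfacet
facet normal 0.044 -0.634 0.772
outer loop
vertex -1.667 1.574 -3.579
vertex -0.999 1.497 -3.68
vertex -1.429 2.576 -2.77
endloop
endfacet
facet normal 0.044 -0.634 0.772
outer loop
vertex -1.429 2.576 -2.77
vertex -0.999 1.497 -3.68
vertex -0.761 2.499 -2.871
endloop
endfacet
facet normal 0.182 0.765 0.618
outer loop
vertex -1.429 2.576 -2.77
vertex -0.761 2.499 -2.871
vertex -1.121 2.911 -3.275
endloop
endfacet
facet normal -0.182 -0.765 -0.617
outer loop
vertex -0.999 1.497 -3.68
vertex -1.359 1.909 -4.085
vertex -0.691 1.832 -4.186
endloop
endfacet
facet normal 0.873 -0.415 0.257
outer loop
vertex -0.999 1.497 -3.68
vertex -0.691 1.832 -4.186
vertex -0.761 2.499 -2.871
endloop
endfacet
facet normal 0.873 -0.415 0.257
outer loop
vertex -0.761 2.499 -2.871
vertex -0.691 1.832 -4.186
vertex -0.453 2.834 -3.376
endloop
endfacet
facet normal 0.182 0.765 0.618
outer loop
vertex -0.761 2.499 -2.871
vertex -0.453 2.834 -3.376
vertex -1.121 2.911 -3.275
endloop
endfacet

endsolid


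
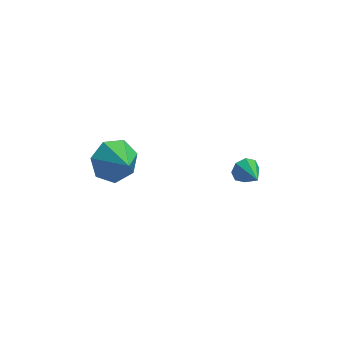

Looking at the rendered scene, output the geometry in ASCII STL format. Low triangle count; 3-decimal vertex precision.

solid 
facet normal -0.265 0.904 -0.336
outer loop
vertex 1.03 1.312 -1.83
vertex 0.668 1.373 -1.381
vertex 1.226 1.5 -1.479
endloop
endfacet
facet normal 0.885 -0.351 -0.306
outer loop
vertex 1.03 1.312 -1.83
vertex 1.226 1.5 -1.479
vertex 0.952 0.407 -1.019
endloop
endfacet
facet normal -0.265 0.904 -0.337
outer loop
vertex 1.226 1.5 -1.479
vertex 0.668 1.373 -1.381
vertex 1.095 1.614 -1.07
endloop
endfacet
facet normal 0.940 -0.097 0.328
outer loop
vertex 1.226 1.5 -1.479
vertex 1.095 1.614 -1.07
vertex 0.952 0.407 -1.019
endloop
endfacet
facet normal -0.265 0.904 -0.337
outer loop
vertex 1.095 1.614 -1.07
vertex 0.668 1.373 -1.381
vertex 0.714 1.587 -0.843
endloop
endfacet
facet normal 0.513 -0.025 0.858
outer loop
vertex 1.095 1.614 -1.07
vertex 0.714 1.587 -0.843
vertex 0.952 0.407 -1.019
endloop
endfacet
facet normal -0.265 0.904 -0.337
outer loop
vertex 0.714 1.587 -0.843
vertex 0.668 1.373 -1.381
vertex 0.307 1.435 -0.931
endloop
endfacet
facet normal -0.145 -0.175 0.974
outer loop
vertex 0.714 1.587 -0.843
vertex 0.307 1.435 -0.931
vertex 0.952 0.407 -1.019
endloop
endfacet
facet normal -0.266 0.903 -0.338
outer loop
vertex 0.307 1.435 -0.931
vertex 0.668 1.373 -1.381
vertex 0.111 1.246 -1.282
endloop
endfacet
facet normal -0.648 -0.458 0.609
outer loop
vertex 0.307 1.435 -0.931
vertex 0.111 1.246 -1.282
vertex 0.952 0.407 -1.019
endloop
endfacet
facet normal -0.266 0.903 -0.337
outer loop
vertex 0.111 1.246 -1.282
vertex 0.668 1.373 -1.381
vertex 0.242 1.132 -1.691
endloop
endfacet
facet normal -0.702 -0.712 -0.026
outer loop
vertex 0.111 1.246 -1.282
vertex 0.242 1.132 -1.691
vertex 0.952 0.407 -1.019
endloop
endfacet
facet normal -0.266 0.903 -0.337
outer loop
vertex 0.242 1.132 -1.691
vertex 0.668 1.373 -1.381
vertex 0.622 1.159 -1.918
endloop
endfacet
facet normal -0.276 -0.785 -0.555
outer loop
vertex 0.242 1.132 -1.691
vertex 0.622 1.159 -1.918
vertex 0.952 0.407 -1.019
endloop
endfacet
facet normal -0.266 0.903 -0.337
outer loop
vertex 0.622 1.159 -1.918
vertex 0.668 1.373 -1.381
vertex 1.03 1.312 -1.83
endloop
endfacet
facet normal 0.383 -0.635 -0.671
outer loop
vertex 0.622 1.159 -1.918
vertex 1.03 1.312 -1.83
vertex 0.952 0.407 -1.019
endloop
endfacet
facet normal -0.303 0.772 -0.558
outer loop
vertex -3.711 2.935 -0.363
vertex -4.171 2.317 -0.968
vertex -4.519 2.76 -0.166
endloop
endfacet
facet normal 0.217 0.093 0.972
outer loop
vertex -3.711 2.935 -0.363
vertex -4.519 2.76 -0.166
vertex -3.749 1.243 -0.192
endloop
endfacet
facet normal -0.304 0.772 -0.558
outer loop
vertex -4.519 2.76 -0.166
vertex -4.171 2.317 -0.968
vertex -5.066 2.25 -0.573
endloop
endfacet
facet normal -0.431 -0.234 0.872
outer loop
vertex -4.519 2.76 -0.166
vertex -5.066 2.25 -0.573
vertex -3.749 1.243 -0.192
endloop
endfacet
facet normal -0.304 0.772 -0.558
outer loop
vertex -5.066 2.25 -0.573
vertex -4.171 2.317 -0.968
vertex -4.938 1.791 -1.277
endloop
endfacet
facet normal -0.631 -0.697 0.340
outer loop
vertex -5.066 2.25 -0.573
vertex -4.938 1.791 -1.277
vertex -3.749 1.243 -0.192
endloop
endfacet
facet normal -0.304 0.772 -0.558
outer loop
vertex -4.938 1.791 -1.277
vertex -4.171 2.317 -0.968
vertex -4.234 1.727 -1.749
endloop
endfacet
facet normal -0.234 -0.947 -0.221
outer loop
vertex -4.938 1.791 -1.277
vertex -4.234 1.727 -1.749
vertex -3.749 1.243 -0.192
endloop
endfacet
facet normal -0.303 0.772 -0.559
outer loop
vertex -4.234 1.727 -1.749
vertex -4.171 2.317 -0.968
vertex -3.482 2.107 -1.632
endloop
endfacet
facet normal 0.463 -0.795 -0.391
outer loop
vertex -4.234 1.727 -1.749
vertex -3.482 2.107 -1.632
vertex -3.749 1.243 -0.192
endloop
endfacet
facet normal -0.304 0.772 -0.559
outer loop
vertex -3.482 2.107 -1.632
vertex -4.171 2.317 -0.968
vertex -3.249 2.645 -1.016
endloop
endfacet
facet normal 0.933 -0.357 -0.041
outer loop
vertex -3.482 2.107 -1.632
vertex -3.249 2.645 -1.016
vertex -3.749 1.243 -0.192
endloop
endfacet
facet normal -0.304 0.772 -0.558
outer loop
vertex -3.249 2.645 -1.016
vertex -4.171 2.317 -0.968
vertex -3.711 2.935 -0.363
endloop
endfacet
facet normal 0.824 0.039 0.566
outer loop
vertex -3.249 2.645 -1.016
vertex -3.711 2.935 -0.363
vertex -3.749 1.243 -0.192
endloop
endfacet

endsolid


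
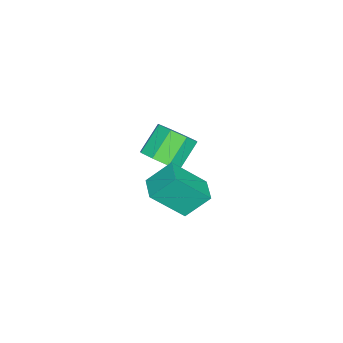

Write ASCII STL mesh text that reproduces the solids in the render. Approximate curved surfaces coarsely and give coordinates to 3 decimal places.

solid 
facet normal -0.888 -0.460 -0.001
outer loop
vertex 4.019 0.256 -1.195
vertex 3.535 1.189 -0.167
vertex 3.364 1.522 -2.654
endloop
endfacet
facet normal 0.330 -0.635 -0.699
outer loop
vertex 4.385 2.051 -2.653
vertex 4.019 0.256 -1.195
vertex 3.364 1.522 -2.654
endloop
endfacet
facet normal -0.888 -0.460 -0.001
outer loop
vertex 3.364 1.522 -2.654
vertex 3.535 1.189 -0.167
vertex 2.88 2.455 -1.626
endloop
endfacet
facet normal -0.321 0.621 -0.715
outer loop
vertex 2.88 2.455 -1.626
vertex 4.385 2.051 -2.653
vertex 3.364 1.522 -2.654
endloop
endfacet
facet normal 0.321 -0.621 0.715
outer loop
vertex 4.019 0.256 -1.195
vertex 4.556 1.718 -0.166
vertex 3.535 1.189 -0.167
endloop
endfacet
facet normal 0.330 -0.635 -0.699
outer loop
vertex 5.04 0.785 -1.194
vertex 4.019 0.256 -1.195
vertex 4.385 2.051 -2.653
endloop
endfacet
facet normal 0.321 -0.621 0.715
outer loop
vertex 5.04 0.785 -1.194
vertex 4.556 1.718 -0.166
vertex 4.019 0.256 -1.195
endloop
endfacet
facet normal -0.330 0.635 0.699
outer loop
vertex 3.535 1.189 -0.167
vertex 4.556 1.718 -0.166
vertex 2.88 2.455 -1.626
endloop
endfacet
facet normal -0.321 0.621 -0.715
outer loop
vertex 3.901 2.984 -1.625
vertex 4.385 2.051 -2.653
vertex 2.88 2.455 -1.626
endloop
endfacet
facet normal -0.330 0.635 0.699
outer loop
vertex 2.88 2.455 -1.626
vertex 4.556 1.718 -0.166
vertex 3.901 2.984 -1.625
endloop
endfacet
facet normal 0.888 0.460 0.001
outer loop
vertex 3.901 2.984 -1.625
vertex 5.04 0.785 -1.194
vertex 4.385 2.051 -2.653
endloop
endfacet
facet normal 0.888 0.460 0.001
outer loop
vertex 4.556 1.718 -0.166
vertex 5.04 0.785 -1.194
vertex 3.901 2.984 -1.625
endloop
endfacet
facet normal 0.694 -0.260 -0.671
outer loop
vertex 0.558 0.023 -3.351
vertex -0.098 -0.611 -3.784
vertex 0.145 0.362 -3.909
endloop
endfacet
facet normal 0.483 0.860 0.165
outer loop
vertex 0.558 0.023 -3.351
vertex 0.145 0.362 -3.909
vertex -0.566 0.445 -2.263
endloop
endfacet
facet normal 0.482 0.861 0.165
outer loop
vertex -0.566 0.445 -2.263
vertex 0.145 0.362 -3.909
vertex -0.979 0.783 -2.822
endloop
endfacet
facet normal -0.694 0.261 0.671
outer loop
vertex -0.566 0.445 -2.263
vertex -0.979 0.783 -2.822
vertex -1.222 -0.189 -2.696
endloop
endfacet
facet normal 0.694 -0.260 -0.672
outer loop
vertex 0.145 0.362 -3.909
vertex -0.098 -0.611 -3.784
vertex -0.411 0.131 -4.394
endloop
endfacet
facet normal -0.037 0.918 -0.394
outer loop
vertex 0.145 0.362 -3.909
vertex -0.411 0.131 -4.394
vertex -0.979 0.783 -2.822
endloop
endfacet
facet normal -0.037 0.918 -0.394
outer loop
vertex -0.979 0.783 -2.822
vertex -0.411 0.131 -4.394
vertex -1.535 0.552 -3.307
endloop
endfacet
facet normal -0.694 0.260 0.671
outer loop
vertex -0.979 0.783 -2.822
vertex -1.535 0.552 -3.307
vertex -1.222 -0.189 -2.696
endloop
endfacet
facet normal 0.695 -0.259 -0.671
outer loop
vertex -0.411 0.131 -4.394
vertex -0.098 -0.611 -3.784
vertex -0.783 -0.535 -4.522
endloop
endfacet
facet normal -0.535 0.438 -0.723
outer loop
vertex -0.411 0.131 -4.394
vertex -0.783 -0.535 -4.522
vertex -1.535 0.552 -3.307
endloop
endfacet
facet normal -0.535 0.438 -0.723
outer loop
vertex -1.535 0.552 -3.307
vertex -0.783 -0.535 -4.522
vertex -1.908 -0.114 -3.434
endloop
endfacet
facet normal -0.694 0.261 0.671
outer loop
vertex -1.535 0.552 -3.307
vertex -1.908 -0.114 -3.434
vertex -1.222 -0.189 -2.696
endloop
endfacet
facet normal 0.694 -0.260 -0.671
outer loop
vertex -0.783 -0.535 -4.522
vertex -0.098 -0.611 -3.784
vertex -0.754 -1.245 -4.217
endloop
endfacet
facet normal -0.719 -0.299 -0.628
outer loop
vertex -0.783 -0.535 -4.522
vertex -0.754 -1.245 -4.217
vertex -1.908 -0.114 -3.434
endloop
endfacet
facet normal -0.719 -0.300 -0.627
outer loop
vertex -1.908 -0.114 -3.434
vertex -0.754 -1.245 -4.217
vertex -1.878 -0.823 -3.129
endloop
endfacet
facet normal -0.694 0.260 0.672
outer loop
vertex -1.908 -0.114 -3.434
vertex -1.878 -0.823 -3.129
vertex -1.222 -0.189 -2.696
endloop
endfacet
facet normal 0.694 -0.261 -0.671
outer loop
vertex -0.754 -1.245 -4.217
vertex -0.098 -0.611 -3.784
vertex -0.341 -1.583 -3.658
endloop
endfacet
facet normal -0.482 -0.861 -0.164
outer loop
vertex -0.754 -1.245 -4.217
vertex -0.341 -1.583 -3.658
vertex -1.878 -0.823 -3.129
endloop
endfacet
facet normal -0.482 -0.860 -0.166
outer loop
vertex -1.878 -0.823 -3.129
vertex -0.341 -1.583 -3.658
vertex -1.465 -1.162 -2.571
endloop
endfacet
facet normal -0.694 0.260 0.671
outer loop
vertex -1.878 -0.823 -3.129
vertex -1.465 -1.162 -2.571
vertex -1.222 -0.189 -2.696
endloop
endfacet
facet normal 0.694 -0.260 -0.671
outer loop
vertex -0.341 -1.583 -3.658
vertex -0.098 -0.611 -3.784
vertex 0.215 -1.352 -3.173
endloop
endfacet
facet normal 0.037 -0.918 0.394
outer loop
vertex -0.341 -1.583 -3.658
vertex 0.215 -1.352 -3.173
vertex -1.465 -1.162 -2.571
endloop
endfacet
facet normal 0.037 -0.918 0.394
outer loop
vertex -1.465 -1.162 -2.571
vertex 0.215 -1.352 -3.173
vertex -0.909 -0.931 -2.086
endloop
endfacet
facet normal -0.694 0.260 0.672
outer loop
vertex -1.465 -1.162 -2.571
vertex -0.909 -0.931 -2.086
vertex -1.222 -0.189 -2.696
endloop
endfacet
facet normal 0.694 -0.261 -0.671
outer loop
vertex 0.215 -1.352 -3.173
vertex -0.098 -0.611 -3.784
vertex 0.588 -0.686 -3.046
endloop
endfacet
facet normal 0.535 -0.437 0.723
outer loop
vertex 0.215 -1.352 -3.173
vertex 0.588 -0.686 -3.046
vertex -0.909 -0.931 -2.086
endloop
endfacet
facet normal 0.535 -0.438 0.723
outer loop
vertex -0.909 -0.931 -2.086
vertex 0.588 -0.686 -3.046
vertex -0.537 -0.265 -1.958
endloop
endfacet
facet normal -0.695 0.259 0.671
outer loop
vertex -0.909 -0.931 -2.086
vertex -0.537 -0.265 -1.958
vertex -1.222 -0.189 -2.696
endloop
endfacet
facet normal 0.694 -0.260 -0.672
outer loop
vertex 0.588 -0.686 -3.046
vertex -0.098 -0.611 -3.784
vertex 0.558 0.023 -3.351
endloop
endfacet
facet normal 0.719 0.300 0.627
outer loop
vertex 0.588 -0.686 -3.046
vertex 0.558 0.023 -3.351
vertex -0.537 -0.265 -1.958
endloop
endfacet
facet normal 0.719 0.299 0.627
outer loop
vertex -0.537 -0.265 -1.958
vertex 0.558 0.023 -3.351
vertex -0.566 0.445 -2.263
endloop
endfacet
facet normal -0.694 0.260 0.671
outer loop
vertex -0.537 -0.265 -1.958
vertex -0.566 0.445 -2.263
vertex -1.222 -0.189 -2.696
endloop
endfacet

endsolid


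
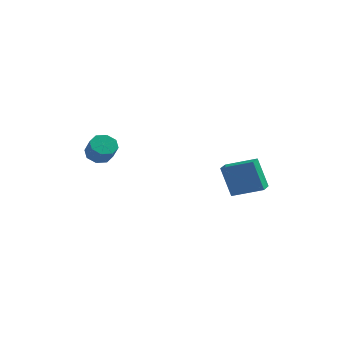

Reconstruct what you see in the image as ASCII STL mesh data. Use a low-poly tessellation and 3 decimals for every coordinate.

solid 
facet normal -0.406 0.499 -0.766
outer loop
vertex -1.934 -2.84 0.204
vertex -2.591 -3.038 0.423
vertex -2.156 -2.48 0.556
endloop
endfacet
facet normal 0.820 0.568 -0.064
outer loop
vertex -1.934 -2.84 0.204
vertex -2.156 -2.48 0.556
vertex -1.492 -3.385 1.038
endloop
endfacet
facet normal 0.821 0.568 -0.065
outer loop
vertex -1.492 -3.385 1.038
vertex -2.156 -2.48 0.556
vertex -1.714 -3.024 1.391
endloop
endfacet
facet normal 0.405 -0.500 0.766
outer loop
vertex -1.492 -3.385 1.038
vertex -1.714 -3.024 1.391
vertex -2.149 -3.582 1.257
endloop
endfacet
facet normal -0.406 0.499 -0.766
outer loop
vertex -2.156 -2.48 0.556
vertex -2.591 -3.038 0.423
vertex -2.633 -2.446 0.831
endloop
endfacet
facet normal 0.296 0.864 0.406
outer loop
vertex -2.156 -2.48 0.556
vertex -2.633 -2.446 0.831
vertex -1.714 -3.024 1.391
endloop
endfacet
facet normal 0.295 0.864 0.407
outer loop
vertex -1.714 -3.024 1.391
vertex -2.633 -2.446 0.831
vertex -2.191 -2.99 1.665
endloop
endfacet
facet normal 0.405 -0.499 0.766
outer loop
vertex -1.714 -3.024 1.391
vertex -2.191 -2.99 1.665
vertex -2.149 -3.582 1.257
endloop
endfacet
facet normal -0.405 0.499 -0.766
outer loop
vertex -2.633 -2.446 0.831
vertex -2.591 -3.038 0.423
vertex -3.085 -2.759 0.866
endloop
endfacet
facet normal -0.403 0.654 0.640
outer loop
vertex -2.633 -2.446 0.831
vertex -3.085 -2.759 0.866
vertex -2.191 -2.99 1.665
endloop
endfacet
facet normal -0.403 0.655 0.640
outer loop
vertex -2.191 -2.99 1.665
vertex -3.085 -2.759 0.866
vertex -2.643 -3.303 1.701
endloop
endfacet
facet normal 0.406 -0.499 0.766
outer loop
vertex -2.191 -2.99 1.665
vertex -2.643 -3.303 1.701
vertex -2.149 -3.582 1.257
endloop
endfacet
facet normal -0.405 0.499 -0.766
outer loop
vertex -3.085 -2.759 0.866
vertex -2.591 -3.038 0.423
vertex -3.248 -3.235 0.642
endloop
endfacet
facet normal -0.865 0.062 0.498
outer loop
vertex -3.085 -2.759 0.866
vertex -3.248 -3.235 0.642
vertex -2.643 -3.303 1.701
endloop
endfacet
facet normal -0.865 0.061 0.498
outer loop
vertex -2.643 -3.303 1.701
vertex -3.248 -3.235 0.642
vertex -2.806 -3.78 1.476
endloop
endfacet
facet normal 0.406 -0.500 0.765
outer loop
vertex -2.643 -3.303 1.701
vertex -2.806 -3.78 1.476
vertex -2.149 -3.582 1.257
endloop
endfacet
facet normal -0.405 0.500 -0.766
outer loop
vertex -3.248 -3.235 0.642
vertex -2.591 -3.038 0.423
vertex -3.026 -3.596 0.289
endloop
endfacet
facet normal -0.821 -0.568 0.064
outer loop
vertex -3.248 -3.235 0.642
vertex -3.026 -3.596 0.289
vertex -2.806 -3.78 1.476
endloop
endfacet
facet normal -0.820 -0.568 0.064
outer loop
vertex -2.806 -3.78 1.476
vertex -3.026 -3.596 0.289
vertex -2.584 -4.14 1.124
endloop
endfacet
facet normal 0.406 -0.499 0.766
outer loop
vertex -2.806 -3.78 1.476
vertex -2.584 -4.14 1.124
vertex -2.149 -3.582 1.257
endloop
endfacet
facet normal -0.405 0.499 -0.766
outer loop
vertex -3.026 -3.596 0.289
vertex -2.591 -3.038 0.423
vertex -2.549 -3.63 0.015
endloop
endfacet
facet normal -0.295 -0.864 -0.407
outer loop
vertex -3.026 -3.596 0.289
vertex -2.549 -3.63 0.015
vertex -2.584 -4.14 1.124
endloop
endfacet
facet normal -0.296 -0.864 -0.407
outer loop
vertex -2.584 -4.14 1.124
vertex -2.549 -3.63 0.015
vertex -2.107 -4.174 0.849
endloop
endfacet
facet normal 0.406 -0.499 0.766
outer loop
vertex -2.584 -4.14 1.124
vertex -2.107 -4.174 0.849
vertex -2.149 -3.582 1.257
endloop
endfacet
facet normal -0.406 0.499 -0.766
outer loop
vertex -2.549 -3.63 0.015
vertex -2.591 -3.038 0.423
vertex -2.097 -3.317 -0.021
endloop
endfacet
facet normal 0.402 -0.655 -0.640
outer loop
vertex -2.549 -3.63 0.015
vertex -2.097 -3.317 -0.021
vertex -2.107 -4.174 0.849
endloop
endfacet
facet normal 0.403 -0.654 -0.640
outer loop
vertex -2.107 -4.174 0.849
vertex -2.097 -3.317 -0.021
vertex -1.655 -3.861 0.814
endloop
endfacet
facet normal 0.405 -0.499 0.766
outer loop
vertex -2.107 -4.174 0.849
vertex -1.655 -3.861 0.814
vertex -2.149 -3.582 1.257
endloop
endfacet
facet normal -0.406 0.500 -0.765
outer loop
vertex -2.097 -3.317 -0.021
vertex -2.591 -3.038 0.423
vertex -1.934 -2.84 0.204
endloop
endfacet
facet normal 0.865 -0.061 -0.498
outer loop
vertex -2.097 -3.317 -0.021
vertex -1.934 -2.84 0.204
vertex -1.655 -3.861 0.814
endloop
endfacet
facet normal 0.865 -0.062 -0.498
outer loop
vertex -1.655 -3.861 0.814
vertex -1.934 -2.84 0.204
vertex -1.492 -3.385 1.038
endloop
endfacet
facet normal 0.405 -0.499 0.766
outer loop
vertex -1.655 -3.861 0.814
vertex -1.492 -3.385 1.038
vertex -2.149 -3.582 1.257
endloop
endfacet
facet normal -0.942 -0.019 -0.336
outer loop
vertex 2.635 0.292 -1.35
vertex 2.659 1.234 -1.47
vertex 3.263 0.053 -3.095
endloop
endfacet
facet normal -0.025 -0.992 0.127
outer loop
vertex 4.901 0.086 -2.51
vertex 2.635 0.292 -1.35
vertex 3.263 0.053 -3.095
endloop
endfacet
facet normal -0.942 -0.019 -0.336
outer loop
vertex 3.263 0.053 -3.095
vertex 2.659 1.234 -1.47
vertex 3.287 0.995 -3.215
endloop
endfacet
facet normal 0.336 -0.127 -0.933
outer loop
vertex 3.287 0.995 -3.215
vertex 4.901 0.086 -2.51
vertex 3.263 0.053 -3.095
endloop
endfacet
facet normal -0.336 0.127 0.933
outer loop
vertex 2.635 0.292 -1.35
vertex 4.297 1.267 -0.885
vertex 2.659 1.234 -1.47
endloop
endfacet
facet normal -0.025 -0.992 0.127
outer loop
vertex 4.273 0.325 -0.765
vertex 2.635 0.292 -1.35
vertex 4.901 0.086 -2.51
endloop
endfacet
facet normal -0.336 0.127 0.933
outer loop
vertex 4.273 0.325 -0.765
vertex 4.297 1.267 -0.885
vertex 2.635 0.292 -1.35
endloop
endfacet
facet normal 0.025 0.992 -0.127
outer loop
vertex 2.659 1.234 -1.47
vertex 4.297 1.267 -0.885
vertex 3.287 0.995 -3.215
endloop
endfacet
facet normal 0.336 -0.127 -0.933
outer loop
vertex 4.925 1.028 -2.63
vertex 4.901 0.086 -2.51
vertex 3.287 0.995 -3.215
endloop
endfacet
facet normal 0.025 0.992 -0.127
outer loop
vertex 3.287 0.995 -3.215
vertex 4.297 1.267 -0.885
vertex 4.925 1.028 -2.63
endloop
endfacet
facet normal 0.942 0.019 0.336
outer loop
vertex 4.925 1.028 -2.63
vertex 4.273 0.325 -0.765
vertex 4.901 0.086 -2.51
endloop
endfacet
facet normal 0.942 0.019 0.336
outer loop
vertex 4.297 1.267 -0.885
vertex 4.273 0.325 -0.765
vertex 4.925 1.028 -2.63
endloop
endfacet

endsolid


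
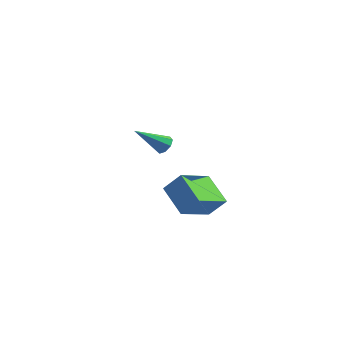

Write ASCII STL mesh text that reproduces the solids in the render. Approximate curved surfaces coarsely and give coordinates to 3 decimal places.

solid 
facet normal -0.780 0.339 0.527
outer loop
vertex 1.682 -3.675 -0.424
vertex 1.944 -1.931 -1.158
vertex 0.943 -3.95 -1.341
endloop
endfacet
facet normal -0.137 -0.913 0.384
outer loop
vertex 2.276 -4.529 -2.242
vertex 1.682 -3.675 -0.424
vertex 0.943 -3.95 -1.341
endloop
endfacet
facet normal -0.780 0.339 0.527
outer loop
vertex 0.943 -3.95 -1.341
vertex 1.944 -1.931 -1.158
vertex 1.205 -2.206 -2.075
endloop
endfacet
facet normal -0.611 -0.227 -0.758
outer loop
vertex 1.205 -2.206 -2.075
vertex 2.276 -4.529 -2.242
vertex 0.943 -3.95 -1.341
endloop
endfacet
facet normal 0.611 0.227 0.758
outer loop
vertex 1.682 -3.675 -0.424
vertex 3.277 -2.51 -2.059
vertex 1.944 -1.931 -1.158
endloop
endfacet
facet normal -0.137 -0.913 0.384
outer loop
vertex 3.015 -4.254 -1.325
vertex 1.682 -3.675 -0.424
vertex 2.276 -4.529 -2.242
endloop
endfacet
facet normal 0.611 0.227 0.758
outer loop
vertex 3.015 -4.254 -1.325
vertex 3.277 -2.51 -2.059
vertex 1.682 -3.675 -0.424
endloop
endfacet
facet normal 0.137 0.913 -0.384
outer loop
vertex 1.944 -1.931 -1.158
vertex 3.277 -2.51 -2.059
vertex 1.205 -2.206 -2.075
endloop
endfacet
facet normal -0.611 -0.227 -0.758
outer loop
vertex 2.538 -2.785 -2.976
vertex 2.276 -4.529 -2.242
vertex 1.205 -2.206 -2.075
endloop
endfacet
facet normal 0.137 0.913 -0.384
outer loop
vertex 1.205 -2.206 -2.075
vertex 3.277 -2.51 -2.059
vertex 2.538 -2.785 -2.976
endloop
endfacet
facet normal 0.780 -0.339 -0.527
outer loop
vertex 2.538 -2.785 -2.976
vertex 3.015 -4.254 -1.325
vertex 2.276 -4.529 -2.242
endloop
endfacet
facet normal 0.780 -0.339 -0.527
outer loop
vertex 3.277 -2.51 -2.059
vertex 3.015 -4.254 -1.325
vertex 2.538 -2.785 -2.976
endloop
endfacet
facet normal 0.476 0.626 -0.617
outer loop
vertex -2.839 1.986 -2.226
vertex -3.34 2.202 -2.393
vertex -2.966 2.324 -1.981
endloop
endfacet
facet normal 0.671 -0.253 0.697
outer loop
vertex -2.839 1.986 -2.226
vertex -2.966 2.324 -1.981
vertex -4.24 1.018 -1.227
endloop
endfacet
facet normal 0.475 0.627 -0.617
outer loop
vertex -2.966 2.324 -1.981
vertex -3.34 2.202 -2.393
vertex -3.312 2.59 -1.977
endloop
endfacet
facet normal 0.240 0.299 0.924
outer loop
vertex -2.966 2.324 -1.981
vertex -3.312 2.59 -1.977
vertex -4.24 1.018 -1.227
endloop
endfacet
facet normal 0.476 0.627 -0.617
outer loop
vertex -3.312 2.59 -1.977
vertex -3.34 2.202 -2.393
vertex -3.674 2.629 -2.217
endloop
endfacet
facet normal -0.407 0.578 0.708
outer loop
vertex -3.312 2.59 -1.977
vertex -3.674 2.629 -2.217
vertex -4.24 1.018 -1.227
endloop
endfacet
facet normal 0.478 0.627 -0.615
outer loop
vertex -3.674 2.629 -2.217
vertex -3.34 2.202 -2.393
vertex -3.84 2.418 -2.561
endloop
endfacet
facet normal -0.891 0.419 0.173
outer loop
vertex -3.674 2.629 -2.217
vertex -3.84 2.418 -2.561
vertex -4.24 1.018 -1.227
endloop
endfacet
facet normal 0.478 0.625 -0.617
outer loop
vertex -3.84 2.418 -2.561
vertex -3.34 2.202 -2.393
vertex -3.714 2.08 -2.806
endloop
endfacet
facet normal -0.928 -0.082 -0.364
outer loop
vertex -3.84 2.418 -2.561
vertex -3.714 2.08 -2.806
vertex -4.24 1.018 -1.227
endloop
endfacet
facet normal 0.477 0.626 -0.617
outer loop
vertex -3.714 2.08 -2.806
vertex -3.34 2.202 -2.393
vertex -3.368 1.813 -2.809
endloop
endfacet
facet normal -0.495 -0.635 -0.592
outer loop
vertex -3.714 2.08 -2.806
vertex -3.368 1.813 -2.809
vertex -4.24 1.018 -1.227
endloop
endfacet
facet normal 0.475 0.626 -0.618
outer loop
vertex -3.368 1.813 -2.809
vertex -3.34 2.202 -2.393
vertex -3.006 1.775 -2.569
endloop
endfacet
facet normal 0.153 -0.914 -0.375
outer loop
vertex -3.368 1.813 -2.809
vertex -3.006 1.775 -2.569
vertex -4.24 1.018 -1.227
endloop
endfacet
facet normal 0.476 0.627 -0.617
outer loop
vertex -3.006 1.775 -2.569
vertex -3.34 2.202 -2.393
vertex -2.839 1.986 -2.226
endloop
endfacet
facet normal 0.635 -0.757 0.157
outer loop
vertex -3.006 1.775 -2.569
vertex -2.839 1.986 -2.226
vertex -4.24 1.018 -1.227
endloop
endfacet

endsolid


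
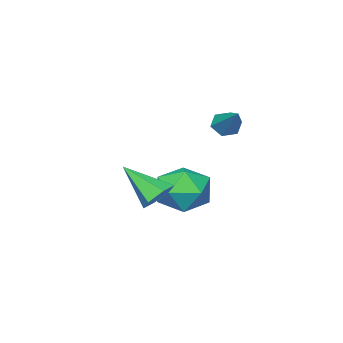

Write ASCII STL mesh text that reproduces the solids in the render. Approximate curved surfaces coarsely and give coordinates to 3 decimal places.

solid 
facet normal -0.405 -0.711 -0.574
outer loop
vertex -1.122 -1.259 2.257
vertex -1.502 -1.409 2.711
vertex -1.666 -0.986 2.303
endloop
endfacet
facet normal 0.305 0.714 -0.630
outer loop
vertex -1.122 -1.259 2.257
vertex -1.666 -0.986 2.303
vertex -0.738 -0.071 3.789
endloop
endfacet
facet normal -0.407 -0.711 -0.573
outer loop
vertex -1.666 -0.986 2.303
vertex -1.502 -1.409 2.711
vertex -2.045 -1.135 2.757
endloop
endfacet
facet normal -0.535 0.827 -0.175
outer loop
vertex -1.666 -0.986 2.303
vertex -2.045 -1.135 2.757
vertex -0.738 -0.071 3.789
endloop
endfacet
facet normal -0.407 -0.711 -0.573
outer loop
vertex -2.045 -1.135 2.757
vertex -1.502 -1.409 2.711
vertex -1.881 -1.558 3.165
endloop
endfacet
facet normal -0.731 0.306 0.610
outer loop
vertex -2.045 -1.135 2.757
vertex -1.881 -1.558 3.165
vertex -0.738 -0.071 3.789
endloop
endfacet
facet normal -0.406 -0.712 -0.573
outer loop
vertex -1.881 -1.558 3.165
vertex -1.502 -1.409 2.711
vertex -1.338 -1.831 3.119
endloop
endfacet
facet normal -0.086 -0.329 0.940
outer loop
vertex -1.881 -1.558 3.165
vertex -1.338 -1.831 3.119
vertex -0.738 -0.071 3.789
endloop
endfacet
facet normal -0.406 -0.712 -0.573
outer loop
vertex -1.338 -1.831 3.119
vertex -1.502 -1.409 2.711
vertex -0.958 -1.682 2.665
endloop
endfacet
facet normal 0.754 -0.442 0.486
outer loop
vertex -1.338 -1.831 3.119
vertex -0.958 -1.682 2.665
vertex -0.738 -0.071 3.789
endloop
endfacet
facet normal -0.405 -0.711 -0.574
outer loop
vertex -0.958 -1.682 2.665
vertex -1.502 -1.409 2.711
vertex -1.122 -1.259 2.257
endloop
endfacet
facet normal 0.951 0.079 -0.300
outer loop
vertex -0.958 -1.682 2.665
vertex -1.122 -1.259 2.257
vertex -0.738 -0.071 3.789
endloop
endfacet
facet normal 0.533 0.628 0.566
outer loop
vertex -1.194 -2.373 -1.035
vertex -1.156 -3.214 -0.138
vertex -0.274 -3.189 -0.996
endloop
endfacet
facet normal 0.661 0.739 -0.127
outer loop
vertex -1.194 -2.373 -1.035
vertex -0.274 -3.189 -0.996
vertex -0.798 -2.905 -2.072
endloop
endfacet
facet normal 0.040 0.895 -0.444
outer loop
vertex -1.194 -2.373 -1.035
vertex -0.798 -2.905 -2.072
vertex -2.004 -2.755 -1.879
endloop
endfacet
facet normal -0.471 0.880 0.054
outer loop
vertex -1.194 -2.373 -1.035
vertex -2.004 -2.755 -1.879
vertex -2.225 -2.946 -0.685
endloop
endfacet
facet normal -0.168 0.716 0.678
outer loop
vertex -1.194 -2.373 -1.035
vertex -2.225 -2.946 -0.685
vertex -1.156 -3.214 -0.138
endloop
endfacet
facet normal 0.905 0.130 -0.406
outer loop
vertex -0.798 -2.905 -2.072
vertex -0.274 -3.189 -0.996
vertex -0.515 -4.074 -1.815
endloop
endfacet
facet normal 0.697 -0.050 0.715
outer loop
vertex -0.274 -3.189 -0.996
vertex -1.156 -3.214 -0.138
vertex -0.736 -4.265 -0.621
endloop
endfacet
facet normal -0.435 0.092 0.896
outer loop
vertex -1.156 -3.214 -0.138
vertex -2.225 -2.946 -0.685
vertex -1.942 -4.115 -0.428
endloop
endfacet
facet normal -0.927 0.358 -0.114
outer loop
vertex -2.225 -2.946 -0.685
vertex -2.004 -2.755 -1.879
vertex -2.466 -3.831 -1.504
endloop
endfacet
facet normal -0.099 0.382 -0.919
outer loop
vertex -2.004 -2.755 -1.879
vertex -0.798 -2.905 -2.072
vertex -1.584 -3.806 -2.362
endloop
endfacet
facet normal 0.471 -0.880 -0.054
outer loop
vertex -1.546 -4.647 -1.465
vertex -0.515 -4.074 -1.815
vertex -0.736 -4.265 -0.621
endloop
endfacet
facet normal -0.040 -0.895 0.444
outer loop
vertex -1.546 -4.647 -1.465
vertex -0.736 -4.265 -0.621
vertex -1.942 -4.115 -0.428
endloop
endfacet
facet normal -0.661 -0.739 0.127
outer loop
vertex -1.546 -4.647 -1.465
vertex -1.942 -4.115 -0.428
vertex -2.466 -3.831 -1.504
endloop
endfacet
facet normal -0.533 -0.628 -0.566
outer loop
vertex -1.546 -4.647 -1.465
vertex -2.466 -3.831 -1.504
vertex -1.584 -3.806 -2.362
endloop
endfacet
facet normal 0.168 -0.716 -0.678
outer loop
vertex -1.546 -4.647 -1.465
vertex -1.584 -3.806 -2.362
vertex -0.515 -4.074 -1.815
endloop
endfacet
facet normal 0.927 -0.358 0.114
outer loop
vertex -0.736 -4.265 -0.621
vertex -0.515 -4.074 -1.815
vertex -0.274 -3.189 -0.996
endloop
endfacet
facet normal 0.099 -0.382 0.919
outer loop
vertex -1.942 -4.115 -0.428
vertex -0.736 -4.265 -0.621
vertex -1.156 -3.214 -0.138
endloop
endfacet
facet normal -0.905 -0.130 0.406
outer loop
vertex -2.466 -3.831 -1.504
vertex -1.942 -4.115 -0.428
vertex -2.225 -2.946 -0.685
endloop
endfacet
facet normal -0.697 0.050 -0.715
outer loop
vertex -1.584 -3.806 -2.362
vertex -2.466 -3.831 -1.504
vertex -2.004 -2.755 -1.879
endloop
endfacet
facet normal 0.435 -0.092 -0.896
outer loop
vertex -0.515 -4.074 -1.815
vertex -1.584 -3.806 -2.362
vertex -0.798 -2.905 -2.072
endloop
endfacet
facet normal -0.221 0.749 -0.625
outer loop
vertex 2.735 -1.072 0.083
vertex 2.009 -1.295 0.073
vertex 2.246 -0.792 0.592
endloop
endfacet
facet normal 0.764 0.277 0.582
outer loop
vertex 2.735 -1.072 0.083
vertex 2.246 -0.792 0.592
vertex 2.431 -2.725 1.267
endloop
endfacet
facet normal -0.222 0.749 -0.624
outer loop
vertex 2.246 -0.792 0.592
vertex 2.009 -1.295 0.073
vertex 1.519 -1.015 0.583
endloop
endfacet
facet normal -0.109 0.318 0.942
outer loop
vertex 2.246 -0.792 0.592
vertex 1.519 -1.015 0.583
vertex 2.431 -2.725 1.267
endloop
endfacet
facet normal -0.221 0.750 -0.624
outer loop
vertex 1.519 -1.015 0.583
vertex 2.009 -1.295 0.073
vertex 1.282 -1.517 0.064
endloop
endfacet
facet normal -0.802 -0.203 0.562
outer loop
vertex 1.519 -1.015 0.583
vertex 1.282 -1.517 0.064
vertex 2.431 -2.725 1.267
endloop
endfacet
facet normal -0.221 0.749 -0.625
outer loop
vertex 1.282 -1.517 0.064
vertex 2.009 -1.295 0.073
vertex 1.772 -1.797 -0.445
endloop
endfacet
facet normal -0.620 -0.765 -0.176
outer loop
vertex 1.282 -1.517 0.064
vertex 1.772 -1.797 -0.445
vertex 2.431 -2.725 1.267
endloop
endfacet
facet normal -0.221 0.749 -0.625
outer loop
vertex 1.772 -1.797 -0.445
vertex 2.009 -1.295 0.073
vertex 2.498 -1.575 -0.436
endloop
endfacet
facet normal 0.253 -0.806 -0.535
outer loop
vertex 1.772 -1.797 -0.445
vertex 2.498 -1.575 -0.436
vertex 2.431 -2.725 1.267
endloop
endfacet
facet normal -0.221 0.749 -0.625
outer loop
vertex 2.498 -1.575 -0.436
vertex 2.009 -1.295 0.073
vertex 2.735 -1.072 0.083
endloop
endfacet
facet normal 0.946 -0.285 -0.155
outer loop
vertex 2.498 -1.575 -0.436
vertex 2.735 -1.072 0.083
vertex 2.431 -2.725 1.267
endloop
endfacet

endsolid


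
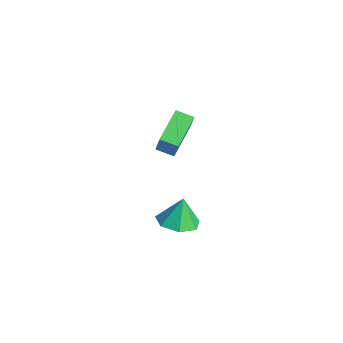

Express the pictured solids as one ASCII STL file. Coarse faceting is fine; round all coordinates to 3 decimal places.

solid 
facet normal -0.492 0.096 -0.866
outer loop
vertex -4.329 4.268 2.678
vertex -3.74 4.91 2.415
vertex -3.262 2.984 1.929
endloop
endfacet
facet normal -0.647 -0.706 0.289
outer loop
vertex -2.48 2.83 3.305
vertex -4.329 4.268 2.678
vertex -3.262 2.984 1.929
endloop
endfacet
facet normal -0.492 0.096 -0.866
outer loop
vertex -3.262 2.984 1.929
vertex -3.74 4.91 2.415
vertex -2.673 3.626 1.666
endloop
endfacet
facet normal 0.582 -0.702 -0.410
outer loop
vertex -2.673 3.626 1.666
vertex -2.48 2.83 3.305
vertex -3.262 2.984 1.929
endloop
endfacet
facet normal -0.582 0.702 0.410
outer loop
vertex -4.329 4.268 2.678
vertex -2.958 4.756 3.791
vertex -3.74 4.91 2.415
endloop
endfacet
facet normal -0.647 -0.706 0.289
outer loop
vertex -3.547 4.114 4.054
vertex -4.329 4.268 2.678
vertex -2.48 2.83 3.305
endloop
endfacet
facet normal -0.582 0.702 0.410
outer loop
vertex -3.547 4.114 4.054
vertex -2.958 4.756 3.791
vertex -4.329 4.268 2.678
endloop
endfacet
facet normal 0.647 0.706 -0.289
outer loop
vertex -3.74 4.91 2.415
vertex -2.958 4.756 3.791
vertex -2.673 3.626 1.666
endloop
endfacet
facet normal 0.582 -0.702 -0.410
outer loop
vertex -1.891 3.472 3.042
vertex -2.48 2.83 3.305
vertex -2.673 3.626 1.666
endloop
endfacet
facet normal 0.647 0.706 -0.289
outer loop
vertex -2.673 3.626 1.666
vertex -2.958 4.756 3.791
vertex -1.891 3.472 3.042
endloop
endfacet
facet normal 0.492 -0.096 0.866
outer loop
vertex -1.891 3.472 3.042
vertex -3.547 4.114 4.054
vertex -2.48 2.83 3.305
endloop
endfacet
facet normal 0.492 -0.096 0.866
outer loop
vertex -2.958 4.756 3.791
vertex -3.547 4.114 4.054
vertex -1.891 3.472 3.042
endloop
endfacet
facet normal 0.091 -0.242 -0.966
outer loop
vertex 2.961 1.237 2.015
vertex 2.062 1.586 1.843
vertex 2.919 2.06 1.805
endloop
endfacet
facet normal 0.785 0.191 0.590
outer loop
vertex 2.961 1.237 2.015
vertex 2.919 2.06 1.805
vertex 1.938 1.914 3.157
endloop
endfacet
facet normal 0.091 -0.241 -0.966
outer loop
vertex 2.919 2.06 1.805
vertex 2.062 1.586 1.843
vertex 2.231 2.526 1.624
endloop
endfacet
facet normal 0.438 0.803 0.404
outer loop
vertex 2.919 2.06 1.805
vertex 2.231 2.526 1.624
vertex 1.938 1.914 3.157
endloop
endfacet
facet normal 0.091 -0.241 -0.966
outer loop
vertex 2.231 2.526 1.624
vertex 2.062 1.586 1.843
vertex 1.416 2.284 1.608
endloop
endfacet
facet normal -0.276 0.910 0.310
outer loop
vertex 2.231 2.526 1.624
vertex 1.416 2.284 1.608
vertex 1.938 1.914 3.157
endloop
endfacet
facet normal 0.090 -0.242 -0.966
outer loop
vertex 1.416 2.284 1.608
vertex 2.062 1.586 1.843
vertex 1.087 1.517 1.769
endloop
endfacet
facet normal -0.819 0.431 0.379
outer loop
vertex 1.416 2.284 1.608
vertex 1.087 1.517 1.769
vertex 1.938 1.914 3.157
endloop
endfacet
facet normal 0.090 -0.240 -0.966
outer loop
vertex 1.087 1.517 1.769
vertex 2.062 1.586 1.843
vertex 1.493 0.801 1.985
endloop
endfacet
facet normal -0.783 -0.275 0.558
outer loop
vertex 1.087 1.517 1.769
vertex 1.493 0.801 1.985
vertex 1.938 1.914 3.157
endloop
endfacet
facet normal 0.092 -0.241 -0.966
outer loop
vertex 1.493 0.801 1.985
vertex 2.062 1.586 1.843
vertex 2.327 0.677 2.095
endloop
endfacet
facet normal -0.194 -0.673 0.713
outer loop
vertex 1.493 0.801 1.985
vertex 2.327 0.677 2.095
vertex 1.938 1.914 3.157
endloop
endfacet
facet normal 0.091 -0.241 -0.966
outer loop
vertex 2.327 0.677 2.095
vertex 2.062 1.586 1.843
vertex 2.961 1.237 2.015
endloop
endfacet
facet normal 0.504 -0.466 0.727
outer loop
vertex 2.327 0.677 2.095
vertex 2.961 1.237 2.015
vertex 1.938 1.914 3.157
endloop
endfacet

endsolid


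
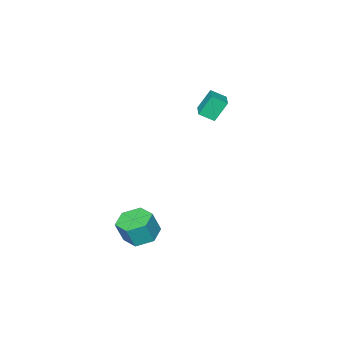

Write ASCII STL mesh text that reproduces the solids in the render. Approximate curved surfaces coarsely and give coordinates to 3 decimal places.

solid 
facet normal -0.647 -0.741 -0.181
outer loop
vertex -1.836 3.096 2.214
vertex -2.312 3.607 1.823
vertex -1.287 2.857 1.232
endloop
endfacet
facet normal 0.595 -0.638 0.488
outer loop
vertex -0.628 3.613 1.417
vertex -1.836 3.096 2.214
vertex -1.287 2.857 1.232
endloop
endfacet
facet normal -0.646 -0.741 -0.180
outer loop
vertex -1.287 2.857 1.232
vertex -2.312 3.607 1.823
vertex -1.763 3.367 0.841
endloop
endfacet
facet normal 0.478 -0.208 -0.853
outer loop
vertex -1.763 3.367 0.841
vertex -0.628 3.613 1.417
vertex -1.287 2.857 1.232
endloop
endfacet
facet normal -0.478 0.208 0.853
outer loop
vertex -1.836 3.096 2.214
vertex -1.653 4.363 2.008
vertex -2.312 3.607 1.823
endloop
endfacet
facet normal 0.595 -0.638 0.489
outer loop
vertex -1.177 3.853 2.399
vertex -1.836 3.096 2.214
vertex -0.628 3.613 1.417
endloop
endfacet
facet normal -0.478 0.208 0.853
outer loop
vertex -1.177 3.853 2.399
vertex -1.653 4.363 2.008
vertex -1.836 3.096 2.214
endloop
endfacet
facet normal -0.595 0.638 -0.489
outer loop
vertex -2.312 3.607 1.823
vertex -1.653 4.363 2.008
vertex -1.763 3.367 0.841
endloop
endfacet
facet normal 0.478 -0.208 -0.853
outer loop
vertex -1.104 4.124 1.026
vertex -0.628 3.613 1.417
vertex -1.763 3.367 0.841
endloop
endfacet
facet normal -0.596 0.638 -0.488
outer loop
vertex -1.763 3.367 0.841
vertex -1.653 4.363 2.008
vertex -1.104 4.124 1.026
endloop
endfacet
facet normal 0.647 0.741 0.181
outer loop
vertex -1.104 4.124 1.026
vertex -1.177 3.853 2.399
vertex -0.628 3.613 1.417
endloop
endfacet
facet normal 0.646 0.742 0.181
outer loop
vertex -1.653 4.363 2.008
vertex -1.177 3.853 2.399
vertex -1.104 4.124 1.026
endloop
endfacet
facet normal -0.326 0.106 -0.939
outer loop
vertex 3.564 3.421 -4.779
vertex 2.913 3.891 -4.5
vertex 3.646 4.264 -4.712
endloop
endfacet
facet normal 0.940 -0.065 -0.334
outer loop
vertex 3.564 3.421 -4.779
vertex 3.646 4.264 -4.712
vertex 3.939 3.299 -3.698
endloop
endfacet
facet normal 0.940 -0.065 -0.334
outer loop
vertex 3.939 3.299 -3.698
vertex 3.646 4.264 -4.712
vertex 4.021 4.143 -3.632
endloop
endfacet
facet normal 0.325 -0.105 0.940
outer loop
vertex 3.939 3.299 -3.698
vertex 4.021 4.143 -3.632
vertex 3.287 3.769 -3.42
endloop
endfacet
facet normal -0.325 0.105 -0.940
outer loop
vertex 3.646 4.264 -4.712
vertex 2.913 3.891 -4.5
vertex 2.995 4.734 -4.434
endloop
endfacet
facet normal 0.554 0.826 -0.100
outer loop
vertex 3.646 4.264 -4.712
vertex 2.995 4.734 -4.434
vertex 4.021 4.143 -3.632
endloop
endfacet
facet normal 0.554 0.827 -0.099
outer loop
vertex 4.021 4.143 -3.632
vertex 2.995 4.734 -4.434
vertex 3.369 4.613 -3.353
endloop
endfacet
facet normal 0.325 -0.106 0.940
outer loop
vertex 4.021 4.143 -3.632
vertex 3.369 4.613 -3.353
vertex 3.287 3.769 -3.42
endloop
endfacet
facet normal -0.325 0.105 -0.940
outer loop
vertex 2.995 4.734 -4.434
vertex 2.913 3.891 -4.5
vertex 2.261 4.361 -4.222
endloop
endfacet
facet normal -0.386 0.892 0.233
outer loop
vertex 2.995 4.734 -4.434
vertex 2.261 4.361 -4.222
vertex 3.369 4.613 -3.353
endloop
endfacet
facet normal -0.387 0.892 0.235
outer loop
vertex 3.369 4.613 -3.353
vertex 2.261 4.361 -4.222
vertex 2.636 4.239 -3.141
endloop
endfacet
facet normal 0.326 -0.106 0.939
outer loop
vertex 3.369 4.613 -3.353
vertex 2.636 4.239 -3.141
vertex 3.287 3.769 -3.42
endloop
endfacet
facet normal -0.325 0.105 -0.940
outer loop
vertex 2.261 4.361 -4.222
vertex 2.913 3.891 -4.5
vertex 2.179 3.517 -4.288
endloop
endfacet
facet normal -0.940 0.065 0.334
outer loop
vertex 2.261 4.361 -4.222
vertex 2.179 3.517 -4.288
vertex 2.636 4.239 -3.141
endloop
endfacet
facet normal -0.940 0.065 0.334
outer loop
vertex 2.636 4.239 -3.141
vertex 2.179 3.517 -4.288
vertex 2.554 3.396 -3.208
endloop
endfacet
facet normal 0.326 -0.106 0.939
outer loop
vertex 2.636 4.239 -3.141
vertex 2.554 3.396 -3.208
vertex 3.287 3.769 -3.42
endloop
endfacet
facet normal -0.325 0.106 -0.940
outer loop
vertex 2.179 3.517 -4.288
vertex 2.913 3.891 -4.5
vertex 2.831 3.047 -4.567
endloop
endfacet
facet normal -0.553 -0.827 0.100
outer loop
vertex 2.179 3.517 -4.288
vertex 2.831 3.047 -4.567
vertex 2.554 3.396 -3.208
endloop
endfacet
facet normal -0.554 -0.826 0.099
outer loop
vertex 2.554 3.396 -3.208
vertex 2.831 3.047 -4.567
vertex 3.205 2.926 -3.486
endloop
endfacet
facet normal 0.325 -0.105 0.940
outer loop
vertex 2.554 3.396 -3.208
vertex 3.205 2.926 -3.486
vertex 3.287 3.769 -3.42
endloop
endfacet
facet normal -0.326 0.106 -0.939
outer loop
vertex 2.831 3.047 -4.567
vertex 2.913 3.891 -4.5
vertex 3.564 3.421 -4.779
endloop
endfacet
facet normal 0.387 -0.892 -0.234
outer loop
vertex 2.831 3.047 -4.567
vertex 3.564 3.421 -4.779
vertex 3.205 2.926 -3.486
endloop
endfacet
facet normal 0.386 -0.892 -0.235
outer loop
vertex 3.205 2.926 -3.486
vertex 3.564 3.421 -4.779
vertex 3.939 3.299 -3.698
endloop
endfacet
facet normal 0.325 -0.105 0.940
outer loop
vertex 3.205 2.926 -3.486
vertex 3.939 3.299 -3.698
vertex 3.287 3.769 -3.42
endloop
endfacet

endsolid
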